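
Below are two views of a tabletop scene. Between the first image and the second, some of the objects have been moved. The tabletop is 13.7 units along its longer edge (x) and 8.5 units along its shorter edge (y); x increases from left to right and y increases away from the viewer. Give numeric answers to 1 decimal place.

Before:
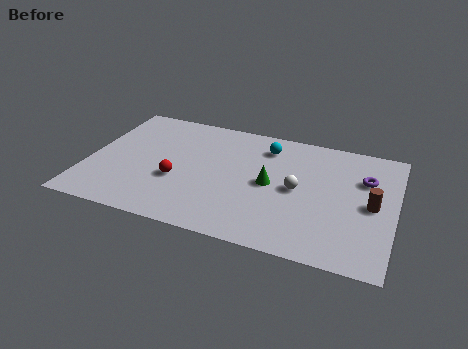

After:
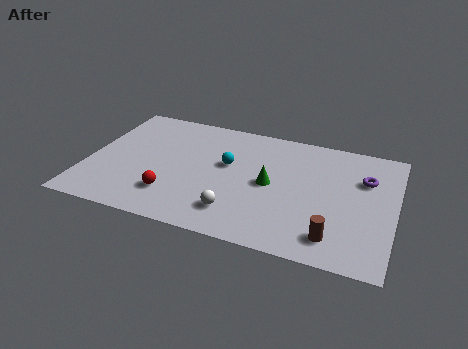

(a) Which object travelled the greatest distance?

the white sphere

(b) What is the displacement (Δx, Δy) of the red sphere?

(-0.1, -1.1)

The red sphere was at about (4.1, 3.2) and moved to about (4.0, 2.1).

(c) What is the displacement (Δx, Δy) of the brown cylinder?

(-1.5, -2.6)

The brown cylinder started near (12.7, 4.1) and ended near (11.2, 1.5).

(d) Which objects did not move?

the purple torus and the green cone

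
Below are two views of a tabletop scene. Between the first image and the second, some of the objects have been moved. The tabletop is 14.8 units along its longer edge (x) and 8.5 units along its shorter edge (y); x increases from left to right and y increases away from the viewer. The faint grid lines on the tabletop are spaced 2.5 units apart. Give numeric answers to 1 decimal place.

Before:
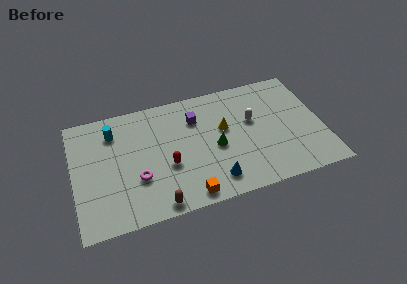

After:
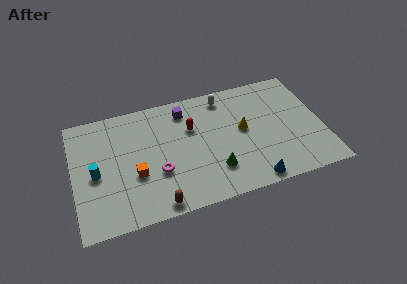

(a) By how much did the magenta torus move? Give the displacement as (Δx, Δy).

(1.2, 0.1)

The magenta torus started near (3.7, 2.9) and ended near (4.9, 3.0).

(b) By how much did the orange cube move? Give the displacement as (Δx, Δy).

(-2.9, 2.3)

The orange cube was at about (6.5, 0.9) and moved to about (3.6, 3.2).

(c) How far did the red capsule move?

2.8

The red capsule moved from about (5.5, 3.3) to (7.1, 5.6), a distance of √(1.6² + 2.3²) ≈ 2.8.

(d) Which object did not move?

the brown capsule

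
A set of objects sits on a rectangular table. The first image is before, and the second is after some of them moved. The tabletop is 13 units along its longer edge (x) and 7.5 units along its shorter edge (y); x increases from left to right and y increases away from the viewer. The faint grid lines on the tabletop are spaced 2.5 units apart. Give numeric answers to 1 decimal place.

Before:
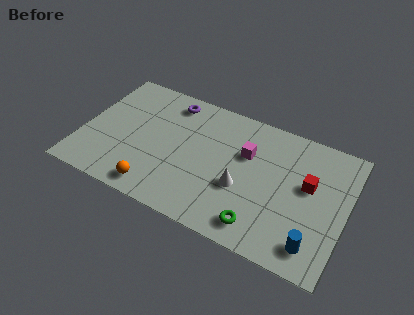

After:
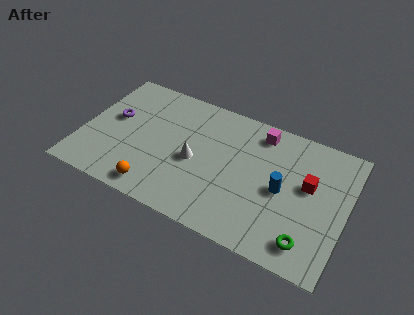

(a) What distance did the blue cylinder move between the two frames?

2.9

From (11.7, 1.3) to (9.9, 3.6), the blue cylinder covered √(1.8² + 2.3²) ≈ 2.9 units.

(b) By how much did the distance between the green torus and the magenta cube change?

+2.0

The distance was about 3.9 in the first image and 5.9 in the second, so they moved 2.0 units further apart.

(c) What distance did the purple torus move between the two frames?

3.3

The purple torus moved from about (4.0, 6.4) to (1.4, 4.3), a distance of √(2.6² + 2.1²) ≈ 3.3.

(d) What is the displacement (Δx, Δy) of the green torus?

(2.3, 0.1)

The green torus was at about (9.1, 1.2) and moved to about (11.4, 1.3).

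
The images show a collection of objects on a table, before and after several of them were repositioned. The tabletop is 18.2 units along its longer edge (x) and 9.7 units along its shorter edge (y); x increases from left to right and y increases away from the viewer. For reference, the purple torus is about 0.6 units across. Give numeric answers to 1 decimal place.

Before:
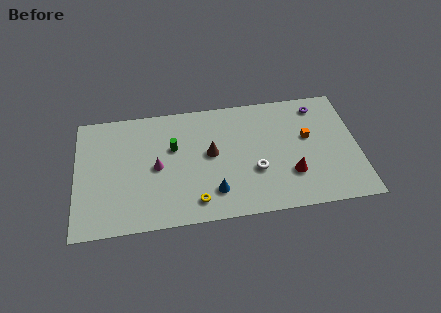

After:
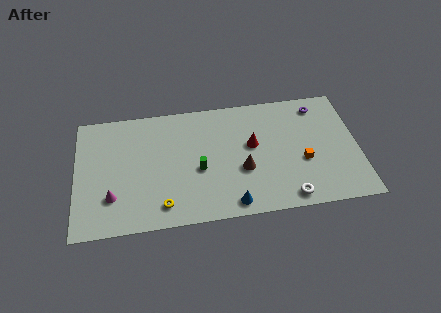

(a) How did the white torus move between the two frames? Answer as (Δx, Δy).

(2.0, -2.4)

The white torus started near (11.5, 3.5) and ended near (13.5, 1.1).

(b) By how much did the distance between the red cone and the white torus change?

+2.6

They were about 2.4 units apart before and 5.0 after — 2.6 units further apart.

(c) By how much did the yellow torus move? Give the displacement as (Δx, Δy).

(-2.1, 0.0)

From the two frames, the yellow torus sits at roughly (7.6, 1.6) before and (5.5, 1.6) after.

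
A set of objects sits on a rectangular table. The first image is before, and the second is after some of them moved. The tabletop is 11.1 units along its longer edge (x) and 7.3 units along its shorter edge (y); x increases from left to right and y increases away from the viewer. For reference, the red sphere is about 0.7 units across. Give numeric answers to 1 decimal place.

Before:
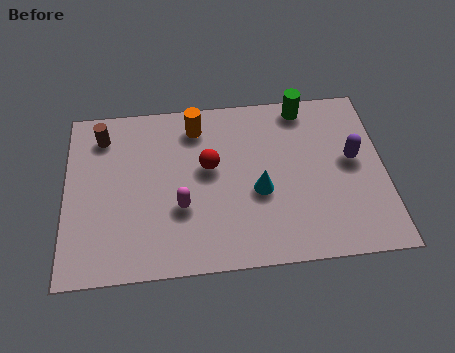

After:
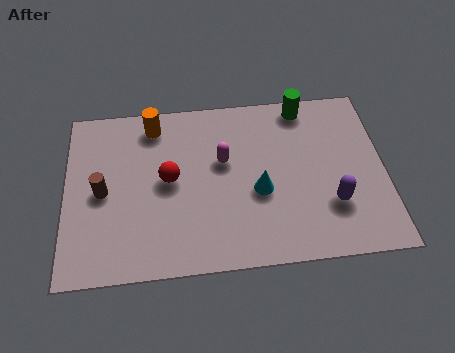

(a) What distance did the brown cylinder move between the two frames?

2.4

The brown cylinder moved from about (1.3, 5.9) to (1.3, 3.5), a distance of √(0.0² + 2.4²) ≈ 2.4.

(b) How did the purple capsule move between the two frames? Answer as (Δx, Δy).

(-0.8, -1.8)

The purple capsule was at about (10.0, 4.0) and moved to about (9.2, 2.2).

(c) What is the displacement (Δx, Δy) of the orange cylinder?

(-1.5, 0.2)

From the two frames, the orange cylinder sits at roughly (4.6, 6.0) before and (3.1, 6.2) after.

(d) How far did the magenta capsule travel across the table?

2.3

The magenta capsule moved from about (4.0, 2.6) to (5.5, 4.4), a distance of √(1.5² + 1.8²) ≈ 2.3.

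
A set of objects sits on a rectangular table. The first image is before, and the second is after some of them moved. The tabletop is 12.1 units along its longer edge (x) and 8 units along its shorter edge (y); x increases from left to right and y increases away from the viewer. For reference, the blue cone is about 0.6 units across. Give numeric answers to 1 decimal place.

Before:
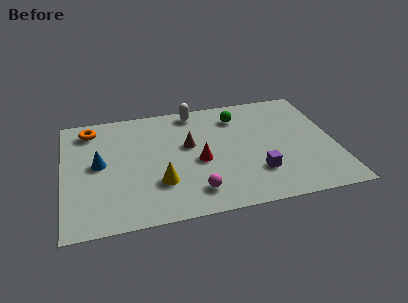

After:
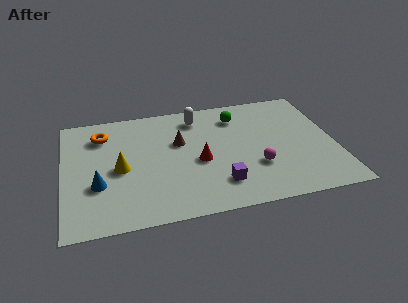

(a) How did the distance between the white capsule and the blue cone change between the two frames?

+0.7

They were about 5.3 units apart before and 6.0 after — 0.7 units further apart.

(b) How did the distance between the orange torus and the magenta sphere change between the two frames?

+0.8

Before: roughly 6.8 units apart; after: 7.6. That's 0.8 units further apart.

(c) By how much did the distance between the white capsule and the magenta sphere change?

-0.9

Before: roughly 5.6 units apart; after: 4.7. That's 0.9 units closer together.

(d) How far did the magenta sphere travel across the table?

3.0

The magenta sphere was near (5.7, 1.5) before and (8.5, 2.6) after, so it travelled √(2.8² + 1.1²) ≈ 3.0 units.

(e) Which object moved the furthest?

the magenta sphere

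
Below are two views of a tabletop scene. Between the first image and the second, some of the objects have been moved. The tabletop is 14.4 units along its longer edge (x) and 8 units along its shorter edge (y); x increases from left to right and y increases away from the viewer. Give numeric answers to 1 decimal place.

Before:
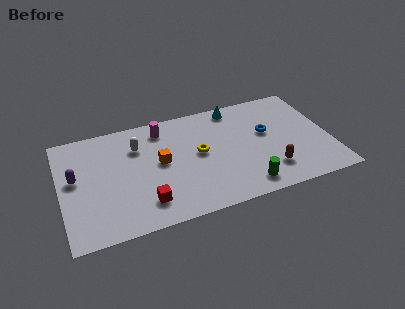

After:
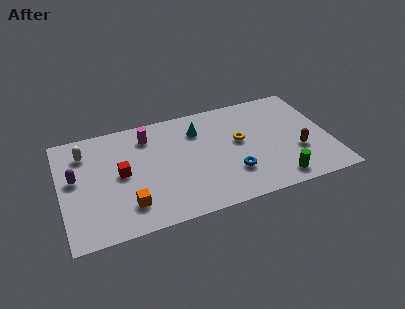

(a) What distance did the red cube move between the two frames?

2.6

The red cube moved from about (4.3, 1.7) to (3.2, 4.1), a distance of √(1.1² + 2.4²) ≈ 2.6.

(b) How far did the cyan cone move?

2.4

The cyan cone was near (9.6, 7.1) before and (7.5, 6.0) after, so it travelled √(2.1² + 1.1²) ≈ 2.4 units.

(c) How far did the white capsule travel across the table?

2.8

From (4.2, 5.8) to (1.4, 6.2), the white capsule covered √(2.8² + 0.4²) ≈ 2.8 units.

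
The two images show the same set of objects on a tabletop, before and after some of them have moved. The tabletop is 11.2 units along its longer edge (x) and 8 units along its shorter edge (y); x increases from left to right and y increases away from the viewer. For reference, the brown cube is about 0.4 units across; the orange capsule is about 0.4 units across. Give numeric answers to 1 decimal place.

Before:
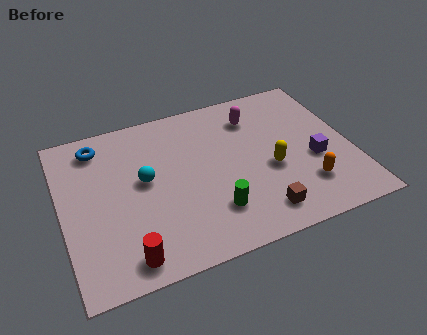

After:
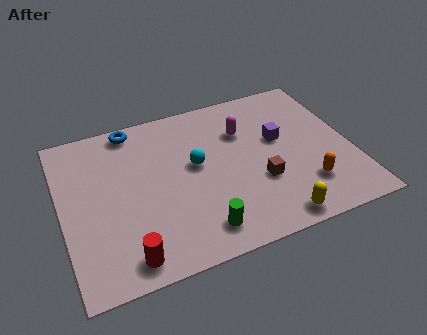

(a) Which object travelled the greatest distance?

the yellow capsule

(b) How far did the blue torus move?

1.5

The blue torus moved from about (1.6, 6.7) to (3.0, 7.2), a distance of √(1.4² + 0.5²) ≈ 1.5.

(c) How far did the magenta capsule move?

0.8

The magenta capsule moved from about (7.7, 6.2) to (7.2, 5.6), a distance of √(0.5² + 0.6²) ≈ 0.8.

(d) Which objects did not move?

the red cylinder and the orange capsule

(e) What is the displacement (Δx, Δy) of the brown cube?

(0.2, 1.5)

The brown cube was at about (7.3, 1.3) and moved to about (7.5, 2.8).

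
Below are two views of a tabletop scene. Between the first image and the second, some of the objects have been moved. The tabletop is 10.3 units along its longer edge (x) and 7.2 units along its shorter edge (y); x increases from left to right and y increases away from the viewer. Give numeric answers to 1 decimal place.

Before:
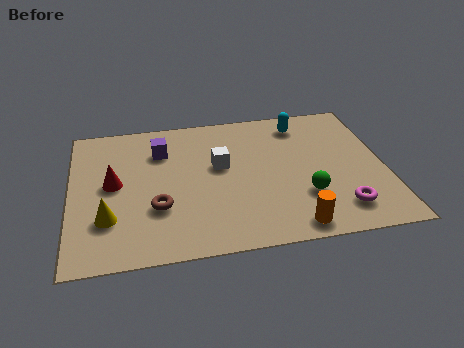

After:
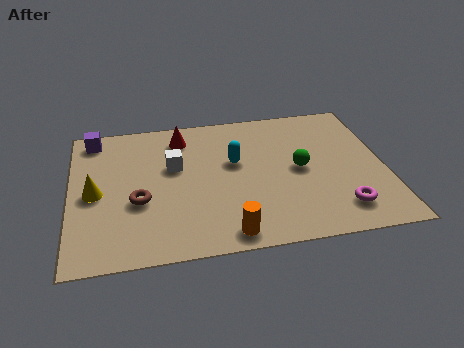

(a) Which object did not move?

the magenta torus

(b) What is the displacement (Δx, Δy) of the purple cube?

(-2.2, 1.0)

The purple cube was at about (3.0, 5.3) and moved to about (0.8, 6.3).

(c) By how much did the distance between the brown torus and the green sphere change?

+0.6

They were about 4.8 units apart before and 5.4 after — 0.6 units further apart.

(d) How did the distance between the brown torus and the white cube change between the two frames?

-0.8

They were about 2.8 units apart before and 2.0 after — 0.8 units closer together.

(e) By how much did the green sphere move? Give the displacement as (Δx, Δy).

(-0.1, 1.4)

From the two frames, the green sphere sits at roughly (7.6, 2.2) before and (7.5, 3.6) after.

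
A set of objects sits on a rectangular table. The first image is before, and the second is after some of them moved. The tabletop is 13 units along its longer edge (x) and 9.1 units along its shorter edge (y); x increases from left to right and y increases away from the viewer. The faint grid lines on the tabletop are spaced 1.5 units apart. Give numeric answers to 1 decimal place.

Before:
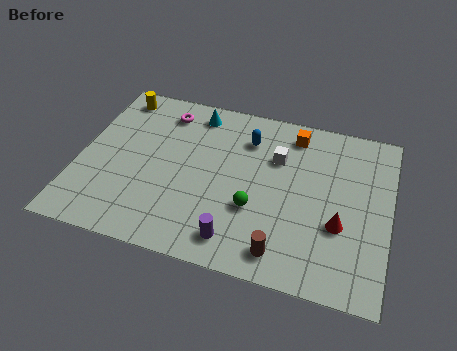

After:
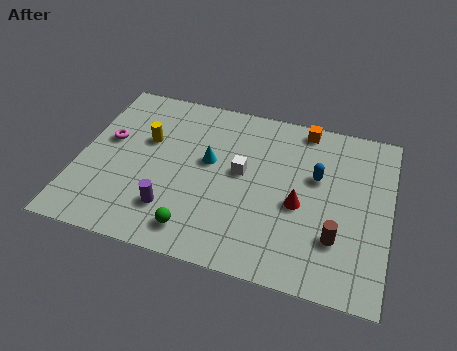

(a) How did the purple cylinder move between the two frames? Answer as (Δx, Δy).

(-2.8, 0.8)

From the two frames, the purple cylinder sits at roughly (6.9, 1.4) before and (4.1, 2.2) after.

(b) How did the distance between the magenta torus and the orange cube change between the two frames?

+3.1

The distance was about 5.5 in the first image and 8.6 in the second, so they moved 3.1 units further apart.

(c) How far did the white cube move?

1.8

The white cube was near (8.2, 6.2) before and (6.8, 5.0) after, so it travelled √(1.4² + 1.2²) ≈ 1.8 units.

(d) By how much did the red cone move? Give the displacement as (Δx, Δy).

(-1.7, 0.6)

From the two frames, the red cone sits at roughly (11.0, 3.3) before and (9.3, 3.9) after.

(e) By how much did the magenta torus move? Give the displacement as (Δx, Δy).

(-2.2, -2.2)

The magenta torus was at about (3.3, 7.5) and moved to about (1.1, 5.3).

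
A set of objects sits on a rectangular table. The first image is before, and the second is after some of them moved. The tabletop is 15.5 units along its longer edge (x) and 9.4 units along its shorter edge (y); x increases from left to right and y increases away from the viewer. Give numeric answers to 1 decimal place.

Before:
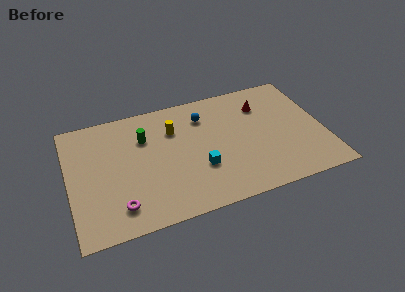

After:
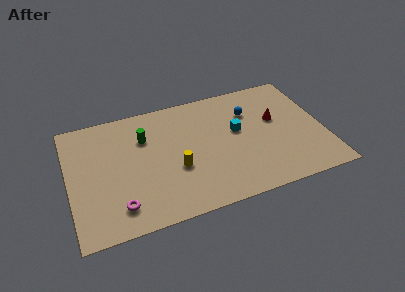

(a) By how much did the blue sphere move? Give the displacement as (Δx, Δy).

(2.8, -0.5)

The blue sphere started near (8.4, 7.2) and ended near (11.2, 6.7).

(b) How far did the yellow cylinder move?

3.1

The yellow cylinder moved from about (6.5, 6.7) to (6.4, 3.6), a distance of √(0.1² + 3.1²) ≈ 3.1.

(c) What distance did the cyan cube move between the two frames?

3.3

The cyan cube moved from about (7.8, 3.2) to (10.3, 5.4), a distance of √(2.5² + 2.2²) ≈ 3.3.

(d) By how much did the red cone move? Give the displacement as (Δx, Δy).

(0.7, -1.4)

The red cone started near (12.0, 7.0) and ended near (12.7, 5.6).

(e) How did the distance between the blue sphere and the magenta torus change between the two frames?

+1.9

They were about 7.8 units apart before and 9.7 after — 1.9 units further apart.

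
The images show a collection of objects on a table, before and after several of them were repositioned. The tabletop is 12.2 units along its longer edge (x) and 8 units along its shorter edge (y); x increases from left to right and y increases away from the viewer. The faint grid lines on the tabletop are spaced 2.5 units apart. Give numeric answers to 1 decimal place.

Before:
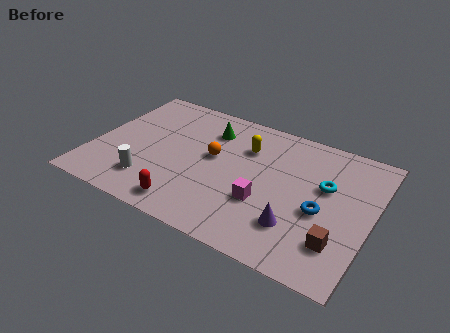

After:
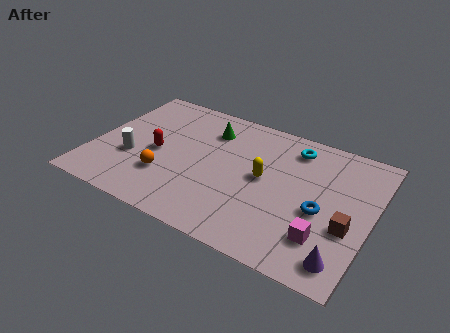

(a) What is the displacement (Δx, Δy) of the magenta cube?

(2.7, -0.8)

The magenta cube was at about (7.7, 2.8) and moved to about (10.4, 2.0).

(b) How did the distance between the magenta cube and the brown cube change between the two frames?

-2.1

Before: roughly 3.4 units apart; after: 1.3. That's 2.1 units closer together.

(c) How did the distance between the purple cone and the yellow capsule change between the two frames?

+0.3

Before: roughly 4.5 units apart; after: 4.8. That's 0.3 units further apart.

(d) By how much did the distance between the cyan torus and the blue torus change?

+2.1

The distance was about 1.5 in the first image and 3.6 in the second, so they moved 2.1 units further apart.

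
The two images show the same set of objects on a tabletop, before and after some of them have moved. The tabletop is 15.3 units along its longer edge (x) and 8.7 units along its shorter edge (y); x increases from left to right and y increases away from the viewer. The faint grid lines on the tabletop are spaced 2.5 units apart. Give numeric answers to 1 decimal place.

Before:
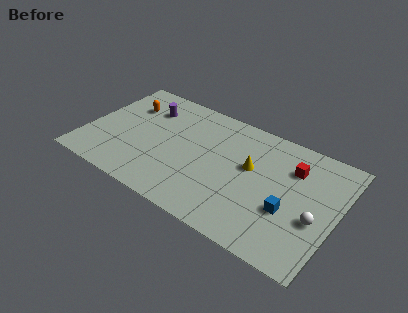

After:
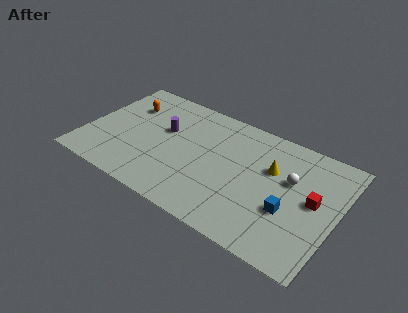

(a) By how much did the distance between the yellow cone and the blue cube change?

-0.4

The distance was about 3.2 in the first image and 2.8 in the second, so they moved 0.4 units closer together.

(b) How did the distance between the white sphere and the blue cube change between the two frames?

+0.6

The distance was about 1.6 in the first image and 2.2 in the second, so they moved 0.6 units further apart.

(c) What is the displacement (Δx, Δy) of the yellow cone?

(1.2, 0.5)

From the two frames, the yellow cone sits at roughly (10.0, 5.1) before and (11.2, 5.6) after.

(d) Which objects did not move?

the blue cube and the orange capsule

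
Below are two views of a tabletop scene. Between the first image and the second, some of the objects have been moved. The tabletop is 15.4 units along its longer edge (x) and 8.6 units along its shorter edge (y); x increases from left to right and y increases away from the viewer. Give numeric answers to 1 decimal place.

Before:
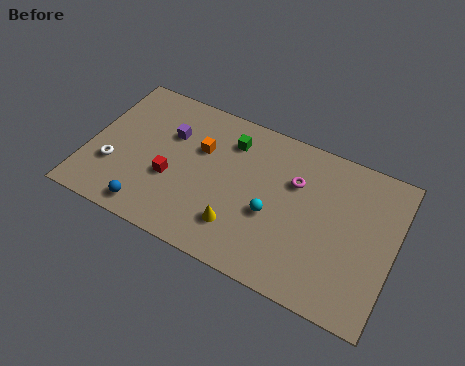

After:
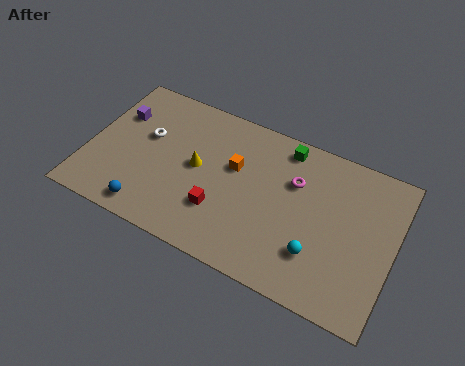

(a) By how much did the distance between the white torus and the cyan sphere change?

+1.4

The distance was about 8.0 in the first image and 9.4 in the second, so they moved 1.4 units further apart.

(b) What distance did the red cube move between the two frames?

2.7

From (4.3, 3.3) to (6.9, 2.6), the red cube covered √(2.6² + 0.7²) ≈ 2.7 units.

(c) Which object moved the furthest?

the yellow cone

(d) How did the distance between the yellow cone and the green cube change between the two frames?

+0.4

The distance was about 4.7 in the first image and 5.1 in the second, so they moved 0.4 units further apart.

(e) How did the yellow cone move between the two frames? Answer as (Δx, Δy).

(-2.4, 2.4)

From the two frames, the yellow cone sits at roughly (7.9, 2.1) before and (5.5, 4.5) after.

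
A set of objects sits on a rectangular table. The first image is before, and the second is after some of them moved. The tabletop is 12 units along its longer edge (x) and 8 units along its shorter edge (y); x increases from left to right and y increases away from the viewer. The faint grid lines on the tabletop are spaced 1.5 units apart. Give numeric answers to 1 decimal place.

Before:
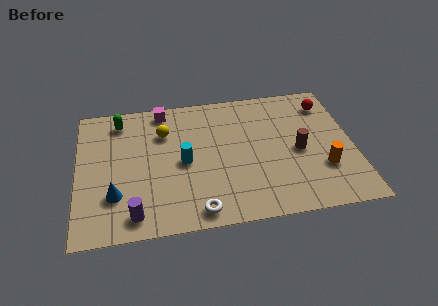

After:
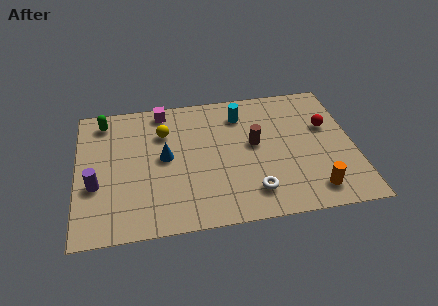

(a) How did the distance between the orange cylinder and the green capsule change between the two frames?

+0.8

They were about 9.7 units apart before and 10.5 after — 0.8 units further apart.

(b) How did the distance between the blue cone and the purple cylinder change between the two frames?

+1.8

They were about 1.4 units apart before and 3.2 after — 1.8 units further apart.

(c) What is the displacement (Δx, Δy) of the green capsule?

(-0.7, 0.1)

The green capsule was at about (1.9, 6.7) and moved to about (1.2, 6.8).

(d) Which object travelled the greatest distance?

the cyan cylinder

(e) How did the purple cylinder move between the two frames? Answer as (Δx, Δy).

(-1.6, 1.9)

The purple cylinder was at about (2.4, 1.1) and moved to about (0.8, 3.0).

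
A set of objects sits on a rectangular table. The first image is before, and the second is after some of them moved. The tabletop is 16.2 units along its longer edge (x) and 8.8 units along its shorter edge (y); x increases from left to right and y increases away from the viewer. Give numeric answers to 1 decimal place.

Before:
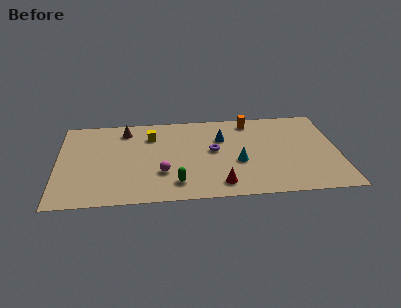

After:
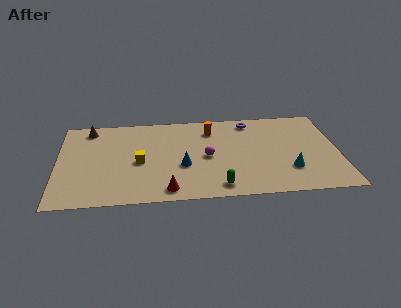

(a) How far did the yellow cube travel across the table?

2.7

The yellow cube moved from about (5.4, 6.6) to (4.7, 4.0), a distance of √(0.7² + 2.6²) ≈ 2.7.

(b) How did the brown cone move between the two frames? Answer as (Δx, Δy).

(-2.1, 0.3)

The brown cone was at about (3.9, 7.3) and moved to about (1.8, 7.6).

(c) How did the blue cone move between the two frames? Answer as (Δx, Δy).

(-2.3, -2.6)

From the two frames, the blue cone sits at roughly (9.5, 6.0) before and (7.2, 3.4) after.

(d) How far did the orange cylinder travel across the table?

2.4

From (11.2, 7.6) to (8.9, 6.9), the orange cylinder covered √(2.3² + 0.7²) ≈ 2.4 units.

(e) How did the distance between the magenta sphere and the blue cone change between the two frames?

-3.1

Before: roughly 4.7 units apart; after: 1.6. That's 3.1 units closer together.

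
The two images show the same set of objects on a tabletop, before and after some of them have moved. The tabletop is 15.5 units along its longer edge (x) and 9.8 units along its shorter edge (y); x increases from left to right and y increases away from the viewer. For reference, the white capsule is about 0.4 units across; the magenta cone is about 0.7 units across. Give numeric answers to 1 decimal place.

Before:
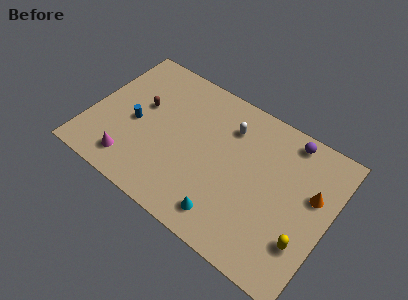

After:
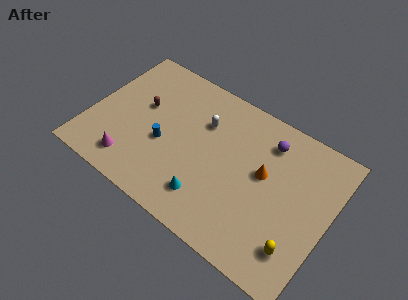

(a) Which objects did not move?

the magenta cone and the brown capsule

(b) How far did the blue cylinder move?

2.0

The blue cylinder moved from about (2.9, 4.4) to (4.9, 4.0), a distance of √(2.0² + 0.4²) ≈ 2.0.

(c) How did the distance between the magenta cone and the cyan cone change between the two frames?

-1.3

The distance was about 6.3 in the first image and 5.0 in the second, so they moved 1.3 units closer together.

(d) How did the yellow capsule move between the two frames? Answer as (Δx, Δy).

(-0.3, -0.6)

The yellow capsule started near (14.3, 2.8) and ended near (14.0, 2.2).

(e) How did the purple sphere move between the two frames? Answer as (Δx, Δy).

(-1.2, -0.9)

The purple sphere was at about (12.3, 8.7) and moved to about (11.1, 7.8).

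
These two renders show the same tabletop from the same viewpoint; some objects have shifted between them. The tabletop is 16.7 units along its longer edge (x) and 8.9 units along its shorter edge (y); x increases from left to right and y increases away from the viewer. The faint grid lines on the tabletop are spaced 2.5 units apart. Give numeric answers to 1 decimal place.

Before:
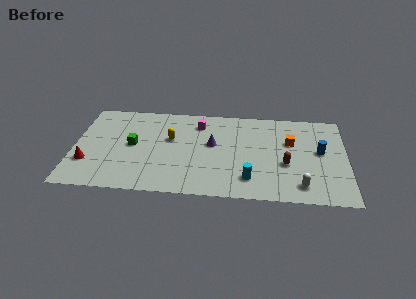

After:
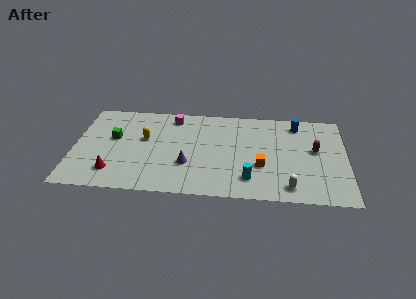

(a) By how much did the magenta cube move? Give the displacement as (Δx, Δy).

(-1.6, 0.5)

The magenta cube was at about (7.6, 7.1) and moved to about (6.0, 7.6).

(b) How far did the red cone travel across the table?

1.8

The red cone was near (0.9, 2.7) before and (2.5, 1.9) after, so it travelled √(1.6² + 0.8²) ≈ 1.8 units.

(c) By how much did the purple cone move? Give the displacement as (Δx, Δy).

(-1.5, -2.1)

The purple cone started near (8.5, 5.1) and ended near (7.0, 3.0).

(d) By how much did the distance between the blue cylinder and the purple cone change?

+1.5

The distance was about 6.6 in the first image and 8.1 in the second, so they moved 1.5 units further apart.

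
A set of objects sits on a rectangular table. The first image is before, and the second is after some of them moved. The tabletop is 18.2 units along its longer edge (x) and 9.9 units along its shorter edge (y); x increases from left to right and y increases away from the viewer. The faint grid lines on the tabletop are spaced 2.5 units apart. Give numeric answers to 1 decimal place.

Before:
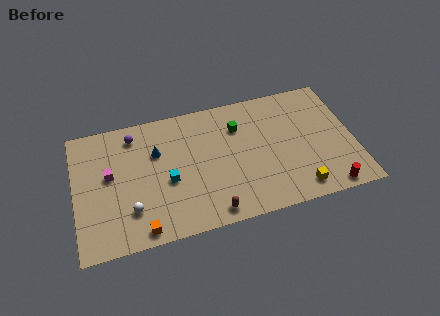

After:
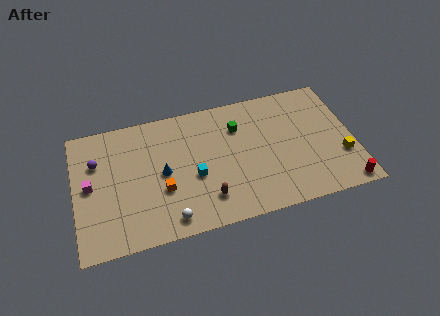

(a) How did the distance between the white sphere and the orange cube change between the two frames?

+0.6

Before: roughly 1.7 units apart; after: 2.3. That's 0.6 units further apart.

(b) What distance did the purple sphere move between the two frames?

2.9

From (4.0, 8.3) to (1.5, 6.8), the purple sphere covered √(2.5² + 1.5²) ≈ 2.9 units.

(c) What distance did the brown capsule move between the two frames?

1.1

The brown capsule moved from about (8.6, 1.1) to (8.4, 2.2), a distance of √(0.2² + 1.1²) ≈ 1.1.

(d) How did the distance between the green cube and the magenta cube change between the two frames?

+1.4

Before: roughly 8.6 units apart; after: 10.0. That's 1.4 units further apart.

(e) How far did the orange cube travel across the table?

3.0

The orange cube was near (4.1, 1.0) before and (5.6, 3.6) after, so it travelled √(1.5² + 2.6²) ≈ 3.0 units.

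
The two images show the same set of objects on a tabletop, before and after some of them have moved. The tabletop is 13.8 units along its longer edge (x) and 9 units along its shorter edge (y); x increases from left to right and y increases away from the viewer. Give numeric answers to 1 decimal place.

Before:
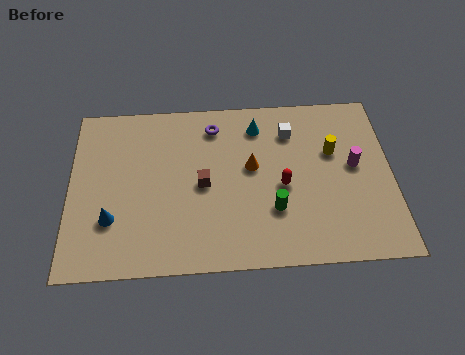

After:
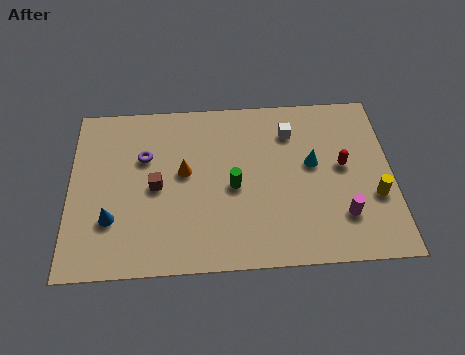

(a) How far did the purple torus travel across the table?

3.4

The purple torus was near (6.2, 7.4) before and (3.2, 5.9) after, so it travelled √(3.0² + 1.5²) ≈ 3.4 units.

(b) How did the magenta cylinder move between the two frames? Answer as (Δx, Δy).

(-0.6, -2.6)

From the two frames, the magenta cylinder sits at roughly (12.2, 4.9) before and (11.6, 2.3) after.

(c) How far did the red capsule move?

2.8

The red capsule moved from about (9.1, 4.0) to (11.7, 4.9), a distance of √(2.6² + 0.9²) ≈ 2.8.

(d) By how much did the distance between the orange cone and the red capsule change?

+5.1

Before: roughly 1.7 units apart; after: 6.8. That's 5.1 units further apart.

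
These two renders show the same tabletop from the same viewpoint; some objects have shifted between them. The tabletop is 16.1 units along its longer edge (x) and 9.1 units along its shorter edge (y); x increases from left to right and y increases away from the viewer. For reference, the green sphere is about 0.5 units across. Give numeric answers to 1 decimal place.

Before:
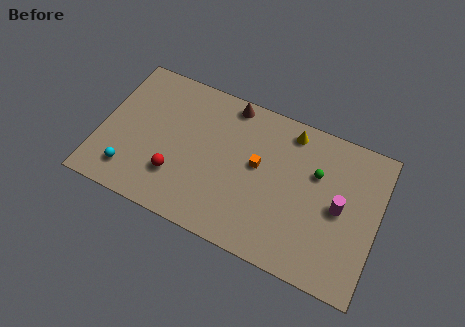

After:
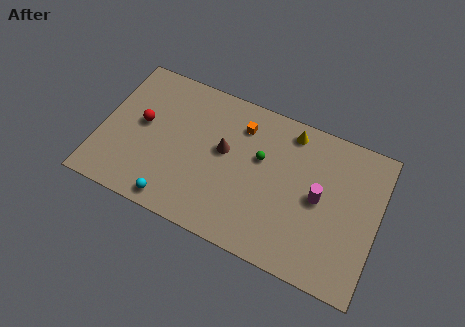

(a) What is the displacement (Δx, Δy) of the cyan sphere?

(2.7, -0.8)

The cyan sphere was at about (2.0, 1.8) and moved to about (4.7, 1.0).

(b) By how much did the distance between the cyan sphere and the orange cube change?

-0.9

The distance was about 7.8 in the first image and 6.9 in the second, so they moved 0.9 units closer together.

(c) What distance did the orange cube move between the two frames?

2.3

The orange cube moved from about (9.1, 5.1) to (7.9, 7.1), a distance of √(1.2² + 2.0²) ≈ 2.3.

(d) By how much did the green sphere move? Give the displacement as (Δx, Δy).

(-3.2, -0.4)

From the two frames, the green sphere sits at roughly (12.4, 6.0) before and (9.2, 5.6) after.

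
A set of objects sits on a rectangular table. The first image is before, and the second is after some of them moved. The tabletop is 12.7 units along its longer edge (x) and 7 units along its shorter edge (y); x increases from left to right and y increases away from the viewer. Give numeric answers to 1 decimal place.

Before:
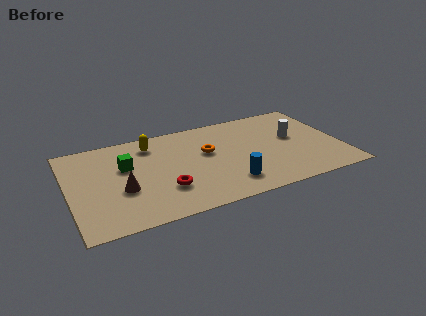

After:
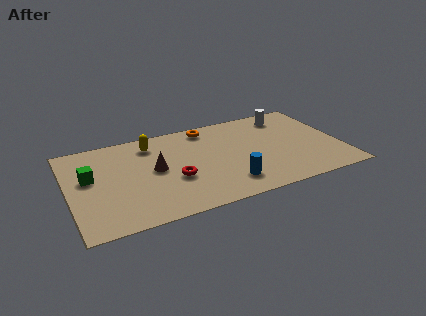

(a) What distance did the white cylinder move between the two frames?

1.8

From (10.6, 4.0) to (10.5, 5.8), the white cylinder covered √(0.1² + 1.8²) ≈ 1.8 units.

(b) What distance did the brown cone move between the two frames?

1.9

The brown cone was near (2.4, 2.7) before and (4.0, 3.7) after, so it travelled √(1.6² + 1.0²) ≈ 1.9 units.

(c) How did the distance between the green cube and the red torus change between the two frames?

+1.2

Before: roughly 2.8 units apart; after: 4.0. That's 1.2 units further apart.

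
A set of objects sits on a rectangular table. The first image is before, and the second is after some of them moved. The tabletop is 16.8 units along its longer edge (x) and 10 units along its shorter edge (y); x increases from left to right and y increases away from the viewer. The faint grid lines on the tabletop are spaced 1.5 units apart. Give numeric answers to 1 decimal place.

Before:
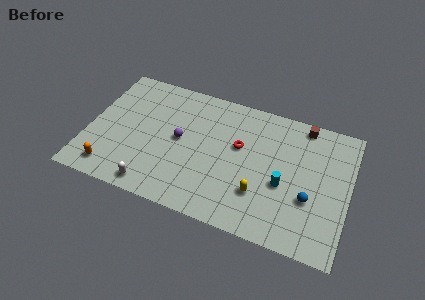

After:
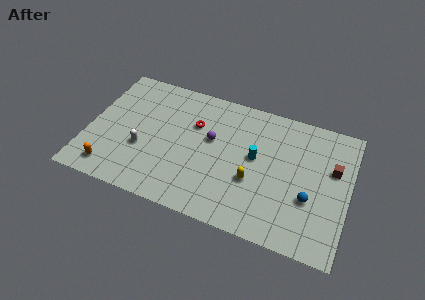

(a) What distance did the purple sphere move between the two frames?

2.1

The purple sphere moved from about (5.9, 5.2) to (7.9, 5.9), a distance of √(2.0² + 0.7²) ≈ 2.1.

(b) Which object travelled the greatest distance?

the brown cube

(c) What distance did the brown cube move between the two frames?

3.4

The brown cube was near (13.6, 9.0) before and (15.7, 6.3) after, so it travelled √(2.1² + 2.7²) ≈ 3.4 units.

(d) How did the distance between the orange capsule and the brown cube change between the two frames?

+0.7

The distance was about 14.0 in the first image and 14.7 in the second, so they moved 0.7 units further apart.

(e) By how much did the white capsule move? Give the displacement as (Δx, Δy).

(-1.0, 2.6)

The white capsule started near (4.6, 1.1) and ended near (3.6, 3.7).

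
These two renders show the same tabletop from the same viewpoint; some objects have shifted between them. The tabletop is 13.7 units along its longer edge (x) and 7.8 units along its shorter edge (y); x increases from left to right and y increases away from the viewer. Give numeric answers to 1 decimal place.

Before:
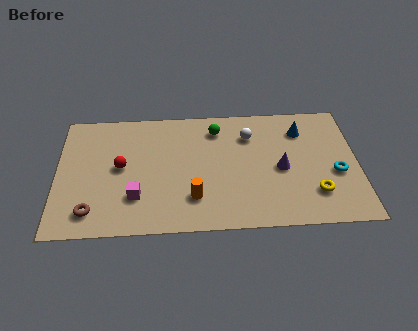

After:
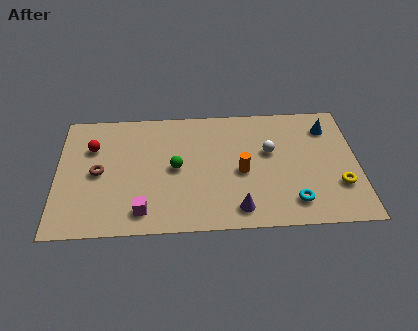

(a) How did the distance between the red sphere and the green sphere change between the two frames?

-0.8

The distance was about 4.9 in the first image and 4.1 in the second, so they moved 0.8 units closer together.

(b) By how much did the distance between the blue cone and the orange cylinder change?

-1.6

Before: roughly 6.4 units apart; after: 4.8. That's 1.6 units closer together.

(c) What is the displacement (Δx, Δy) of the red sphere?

(-1.3, 1.3)

The red sphere was at about (2.9, 4.1) and moved to about (1.6, 5.4).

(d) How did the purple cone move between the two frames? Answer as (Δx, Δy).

(-2.0, -2.4)

The purple cone started near (10.2, 3.6) and ended near (8.2, 1.2).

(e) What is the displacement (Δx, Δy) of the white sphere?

(0.9, -1.1)

The white sphere was at about (8.8, 5.8) and moved to about (9.7, 4.7).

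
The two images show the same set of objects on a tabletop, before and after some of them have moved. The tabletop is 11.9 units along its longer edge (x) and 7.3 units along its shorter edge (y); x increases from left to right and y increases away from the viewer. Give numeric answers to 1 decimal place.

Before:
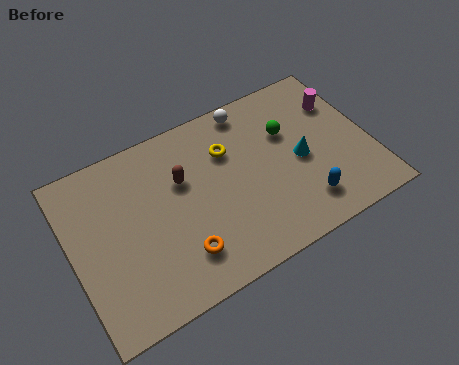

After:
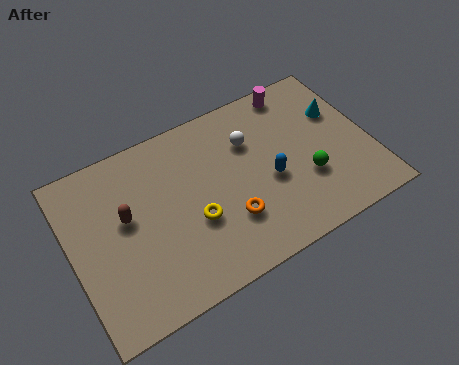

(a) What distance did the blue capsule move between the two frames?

1.9

The blue capsule moved from about (8.9, 1.5) to (7.8, 3.1), a distance of √(1.1² + 1.6²) ≈ 1.9.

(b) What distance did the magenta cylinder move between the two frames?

2.1

The magenta cylinder was near (11.0, 5.2) before and (9.4, 6.5) after, so it travelled √(1.6² + 1.3²) ≈ 2.1 units.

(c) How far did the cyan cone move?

2.3

The cyan cone was near (9.1, 3.4) before and (10.9, 4.8) after, so it travelled √(1.8² + 1.4²) ≈ 2.3 units.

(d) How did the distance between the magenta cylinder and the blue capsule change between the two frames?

-0.5

They were about 4.3 units apart before and 3.8 after — 0.5 units closer together.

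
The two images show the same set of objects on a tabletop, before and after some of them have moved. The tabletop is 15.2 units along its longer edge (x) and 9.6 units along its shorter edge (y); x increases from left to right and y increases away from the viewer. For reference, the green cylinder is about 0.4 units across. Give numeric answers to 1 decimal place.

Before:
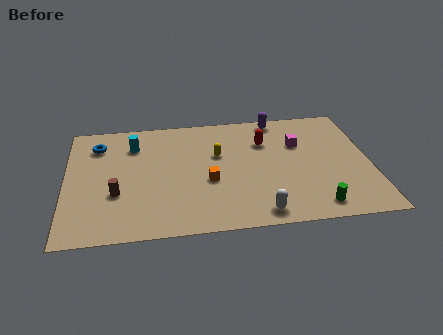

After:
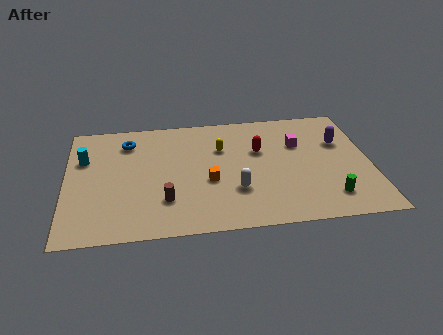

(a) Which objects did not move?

the magenta cube and the orange cube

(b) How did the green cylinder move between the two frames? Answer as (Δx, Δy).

(0.7, 0.6)

The green cylinder started near (12.3, 1.3) and ended near (13.0, 1.9).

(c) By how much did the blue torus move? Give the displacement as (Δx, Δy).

(1.5, 0.1)

The blue torus was at about (1.6, 7.5) and moved to about (3.1, 7.6).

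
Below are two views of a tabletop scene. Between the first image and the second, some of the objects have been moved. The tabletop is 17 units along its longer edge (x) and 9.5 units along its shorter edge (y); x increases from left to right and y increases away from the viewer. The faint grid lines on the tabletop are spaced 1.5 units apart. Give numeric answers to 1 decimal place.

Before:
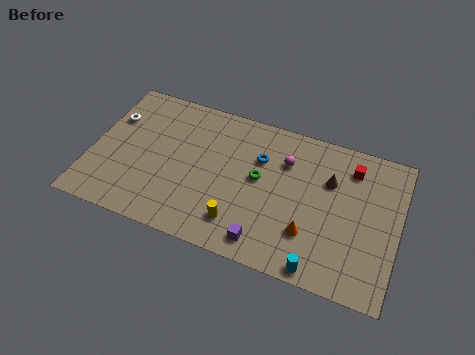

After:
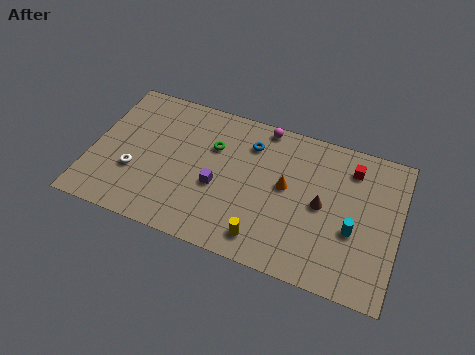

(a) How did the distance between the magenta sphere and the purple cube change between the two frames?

-0.3

They were about 5.5 units apart before and 5.2 after — 0.3 units closer together.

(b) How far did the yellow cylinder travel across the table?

1.5

From (8.5, 2.0) to (9.9, 1.5), the yellow cylinder covered √(1.4² + 0.5²) ≈ 1.5 units.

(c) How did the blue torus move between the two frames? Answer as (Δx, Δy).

(-0.6, 0.8)

From the two frames, the blue torus sits at roughly (9.2, 6.5) before and (8.6, 7.3) after.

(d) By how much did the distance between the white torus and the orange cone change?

-3.5

The distance was about 12.0 in the first image and 8.5 in the second, so they moved 3.5 units closer together.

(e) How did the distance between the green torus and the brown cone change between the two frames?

+2.4

They were about 4.0 units apart before and 6.4 after — 2.4 units further apart.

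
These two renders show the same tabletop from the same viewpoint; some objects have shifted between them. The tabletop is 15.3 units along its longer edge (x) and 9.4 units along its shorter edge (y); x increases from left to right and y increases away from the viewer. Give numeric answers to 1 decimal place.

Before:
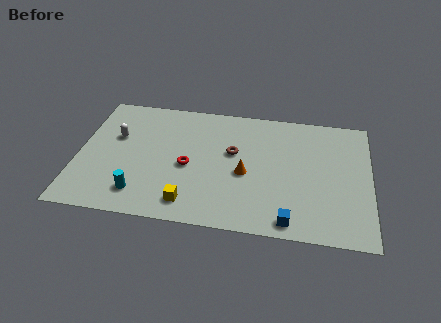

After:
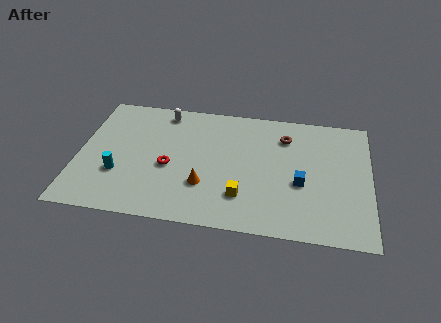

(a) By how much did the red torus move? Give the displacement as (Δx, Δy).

(-1.0, -0.2)

The red torus started near (5.8, 4.2) and ended near (4.8, 4.0).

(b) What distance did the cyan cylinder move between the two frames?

1.8

The cyan cylinder was near (3.4, 1.8) before and (2.2, 3.1) after, so it travelled √(1.2² + 1.3²) ≈ 1.8 units.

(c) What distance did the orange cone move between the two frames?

2.4

From (8.8, 4.1) to (6.7, 2.9), the orange cone covered √(2.1² + 1.2²) ≈ 2.4 units.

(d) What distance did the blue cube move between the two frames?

2.8

The blue cube moved from about (11.2, 1.0) to (11.7, 3.8), a distance of √(0.5² + 2.8²) ≈ 2.8.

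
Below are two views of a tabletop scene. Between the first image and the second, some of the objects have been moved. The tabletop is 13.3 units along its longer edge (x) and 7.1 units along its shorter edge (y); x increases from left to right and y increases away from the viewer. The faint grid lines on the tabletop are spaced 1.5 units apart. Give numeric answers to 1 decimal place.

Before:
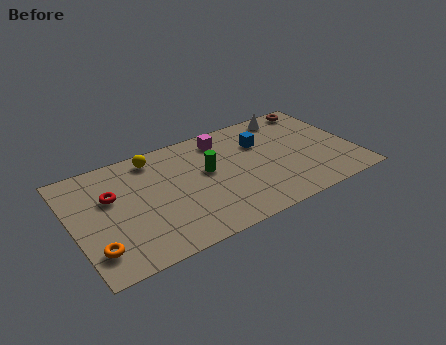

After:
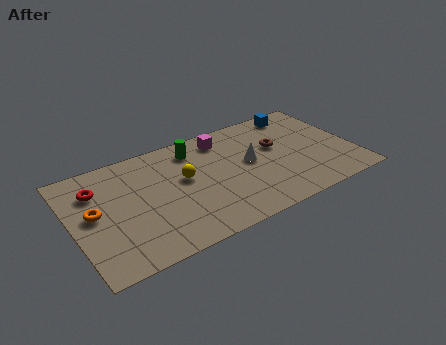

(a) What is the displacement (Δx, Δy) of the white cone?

(-2.3, -2.4)

The white cone started near (10.7, 6.2) and ended near (8.4, 3.8).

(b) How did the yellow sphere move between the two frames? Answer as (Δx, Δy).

(1.2, -2.0)

The yellow sphere was at about (4.1, 6.1) and moved to about (5.3, 4.1).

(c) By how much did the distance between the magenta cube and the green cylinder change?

-0.7

The distance was about 2.1 in the first image and 1.4 in the second, so they moved 0.7 units closer together.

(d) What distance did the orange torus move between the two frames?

2.2

The orange torus was near (0.8, 1.6) before and (1.0, 3.8) after, so it travelled √(0.2² + 2.2²) ≈ 2.2 units.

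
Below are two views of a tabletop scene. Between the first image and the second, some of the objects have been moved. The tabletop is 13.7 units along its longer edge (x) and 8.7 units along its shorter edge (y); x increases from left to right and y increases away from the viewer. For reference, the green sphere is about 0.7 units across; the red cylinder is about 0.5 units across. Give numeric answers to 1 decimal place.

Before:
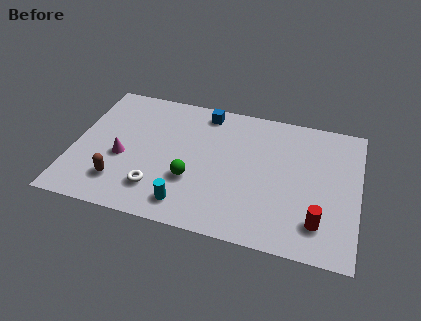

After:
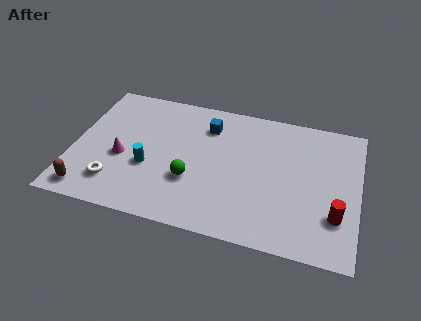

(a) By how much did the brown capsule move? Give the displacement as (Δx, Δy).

(-1.4, -0.9)

The brown capsule started near (2.4, 2.0) and ended near (1.0, 1.1).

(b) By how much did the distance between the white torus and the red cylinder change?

+2.8

Before: roughly 7.7 units apart; after: 10.5. That's 2.8 units further apart.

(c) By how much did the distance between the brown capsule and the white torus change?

-0.4

The distance was about 1.8 in the first image and 1.4 in the second, so they moved 0.4 units closer together.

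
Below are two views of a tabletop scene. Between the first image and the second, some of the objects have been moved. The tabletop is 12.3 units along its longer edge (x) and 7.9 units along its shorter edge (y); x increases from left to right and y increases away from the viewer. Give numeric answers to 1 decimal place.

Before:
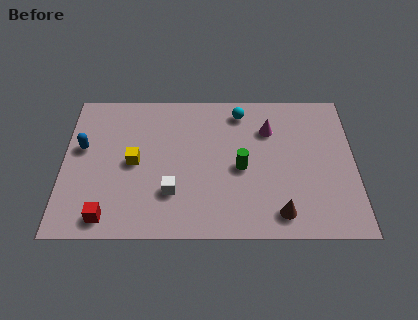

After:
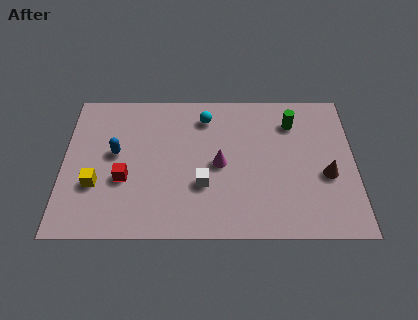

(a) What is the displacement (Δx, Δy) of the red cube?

(0.7, 2.0)

The red cube started near (1.9, 1.0) and ended near (2.6, 3.0).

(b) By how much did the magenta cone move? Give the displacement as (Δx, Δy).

(-2.1, -1.9)

The magenta cone started near (8.7, 5.7) and ended near (6.6, 3.8).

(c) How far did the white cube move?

1.4

From (4.6, 2.3) to (5.9, 2.7), the white cube covered √(1.3² + 0.4²) ≈ 1.4 units.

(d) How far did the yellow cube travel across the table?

2.0

The yellow cube moved from about (3.0, 3.9) to (1.4, 2.7), a distance of √(1.6² + 1.2²) ≈ 2.0.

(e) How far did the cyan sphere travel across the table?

1.5

From (7.5, 6.7) to (6.0, 6.4), the cyan sphere covered √(1.5² + 0.3²) ≈ 1.5 units.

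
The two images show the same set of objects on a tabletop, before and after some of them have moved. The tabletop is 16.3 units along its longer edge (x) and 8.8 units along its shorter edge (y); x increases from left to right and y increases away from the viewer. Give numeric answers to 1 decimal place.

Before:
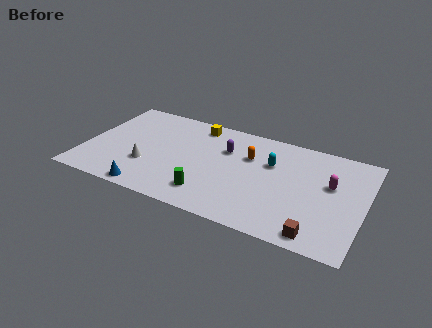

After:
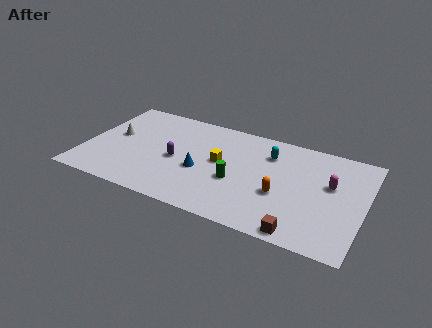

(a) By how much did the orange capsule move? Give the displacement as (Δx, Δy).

(2.1, -2.5)

The orange capsule was at about (9.5, 5.9) and moved to about (11.6, 3.4).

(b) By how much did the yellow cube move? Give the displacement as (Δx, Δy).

(1.7, -2.8)

The yellow cube started near (6.2, 7.6) and ended near (7.9, 4.8).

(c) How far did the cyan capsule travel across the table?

0.8

The cyan capsule was near (10.8, 5.8) before and (10.6, 6.6) after, so it travelled √(0.2² + 0.8²) ≈ 0.8 units.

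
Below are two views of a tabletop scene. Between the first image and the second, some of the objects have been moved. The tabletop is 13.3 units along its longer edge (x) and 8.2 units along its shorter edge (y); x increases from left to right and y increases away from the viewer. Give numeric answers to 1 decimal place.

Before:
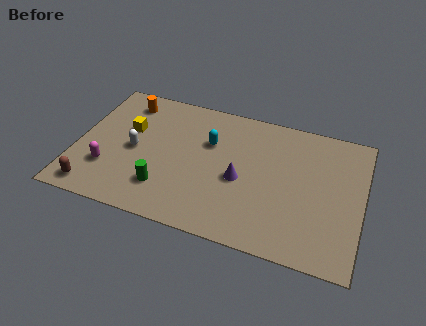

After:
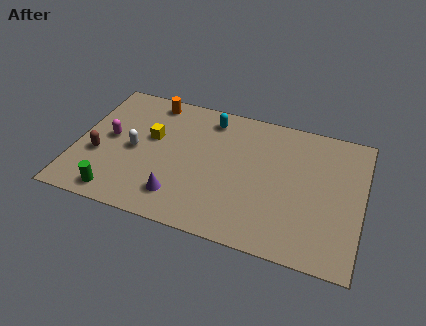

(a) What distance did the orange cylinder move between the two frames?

1.3

From (2.0, 6.8) to (3.2, 7.2), the orange cylinder covered √(1.2² + 0.4²) ≈ 1.3 units.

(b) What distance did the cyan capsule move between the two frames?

1.5

The cyan capsule was near (6.1, 5.4) before and (6.0, 6.9) after, so it travelled √(0.1² + 1.5²) ≈ 1.5 units.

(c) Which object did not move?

the white capsule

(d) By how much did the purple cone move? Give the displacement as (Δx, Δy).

(-2.7, -1.9)

The purple cone was at about (7.7, 3.6) and moved to about (5.0, 1.7).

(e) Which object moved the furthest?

the purple cone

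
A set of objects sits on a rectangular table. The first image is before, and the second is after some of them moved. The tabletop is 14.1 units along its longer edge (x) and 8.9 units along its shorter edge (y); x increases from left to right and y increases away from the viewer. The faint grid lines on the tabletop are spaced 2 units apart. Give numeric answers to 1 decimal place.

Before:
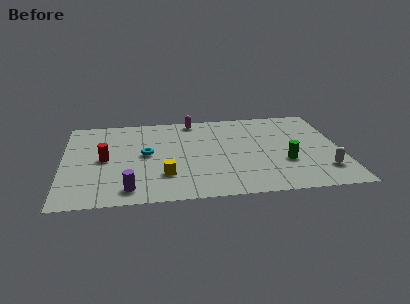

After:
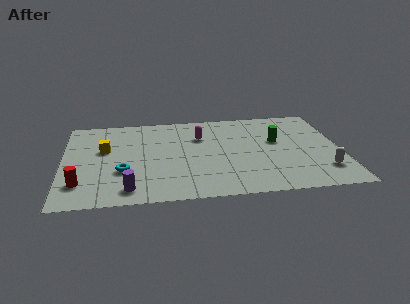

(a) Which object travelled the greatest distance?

the yellow cube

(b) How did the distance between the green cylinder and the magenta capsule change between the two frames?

-2.7

They were about 6.7 units apart before and 4.0 after — 2.7 units closer together.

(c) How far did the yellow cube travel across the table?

4.2

From (5.1, 2.5) to (2.1, 5.4), the yellow cube covered √(3.0² + 2.9²) ≈ 4.2 units.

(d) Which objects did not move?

the white capsule and the purple cylinder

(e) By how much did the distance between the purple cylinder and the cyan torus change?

-1.7

They were about 3.5 units apart before and 1.8 after — 1.7 units closer together.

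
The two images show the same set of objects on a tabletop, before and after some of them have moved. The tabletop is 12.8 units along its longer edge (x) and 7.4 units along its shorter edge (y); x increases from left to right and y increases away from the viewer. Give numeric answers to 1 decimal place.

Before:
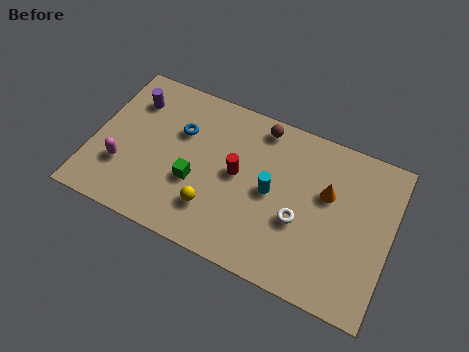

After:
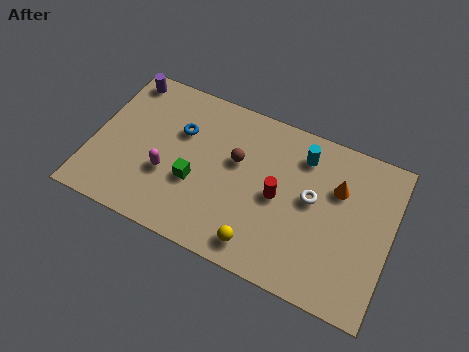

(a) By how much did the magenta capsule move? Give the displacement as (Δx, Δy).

(1.9, 0.4)

The magenta capsule started near (1.4, 2.3) and ended near (3.3, 2.7).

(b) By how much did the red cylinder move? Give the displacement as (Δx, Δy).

(1.8, -0.3)

The red cylinder was at about (6.2, 3.9) and moved to about (8.0, 3.6).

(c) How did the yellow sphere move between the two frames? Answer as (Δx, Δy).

(2.1, -0.8)

The yellow sphere was at about (5.4, 1.9) and moved to about (7.5, 1.1).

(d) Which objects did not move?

the green cube and the blue torus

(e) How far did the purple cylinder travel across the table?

1.0

The purple cylinder moved from about (1.4, 5.6) to (0.9, 6.5), a distance of √(0.5² + 0.9²) ≈ 1.0.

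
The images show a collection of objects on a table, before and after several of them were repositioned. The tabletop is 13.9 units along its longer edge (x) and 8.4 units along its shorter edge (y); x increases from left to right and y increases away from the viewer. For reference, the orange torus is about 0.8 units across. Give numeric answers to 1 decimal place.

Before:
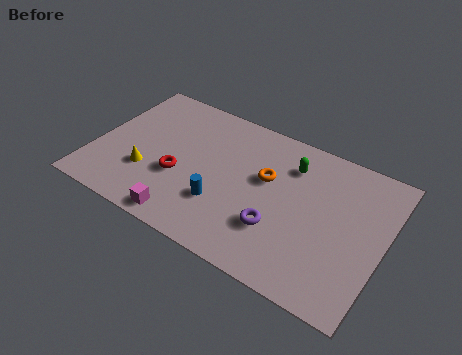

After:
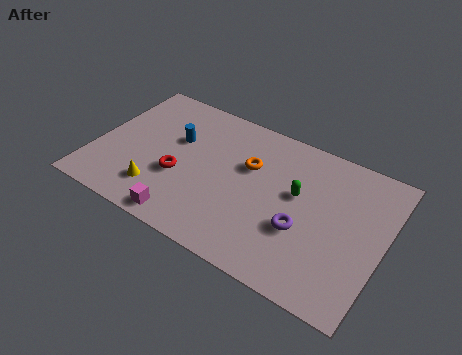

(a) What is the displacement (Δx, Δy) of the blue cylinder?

(-2.7, 2.7)

The blue cylinder started near (6.4, 2.6) and ended near (3.7, 5.3).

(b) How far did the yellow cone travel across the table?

1.1

The yellow cone was near (2.7, 2.7) before and (3.4, 1.9) after, so it travelled √(0.7² + 0.8²) ≈ 1.1 units.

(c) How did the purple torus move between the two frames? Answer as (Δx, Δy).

(1.1, 0.5)

From the two frames, the purple torus sits at roughly (9.1, 2.6) before and (10.2, 3.1) after.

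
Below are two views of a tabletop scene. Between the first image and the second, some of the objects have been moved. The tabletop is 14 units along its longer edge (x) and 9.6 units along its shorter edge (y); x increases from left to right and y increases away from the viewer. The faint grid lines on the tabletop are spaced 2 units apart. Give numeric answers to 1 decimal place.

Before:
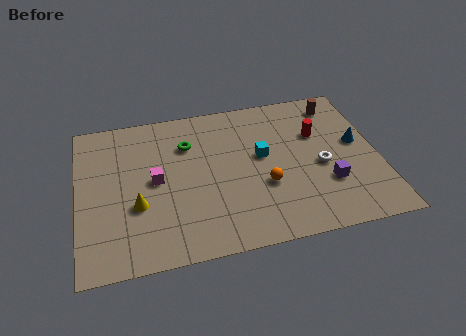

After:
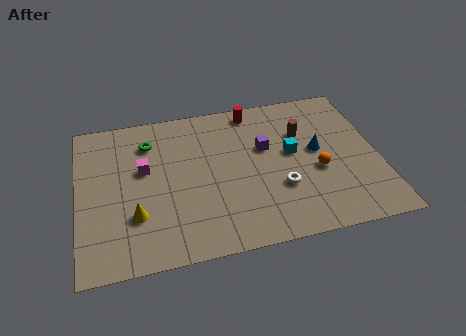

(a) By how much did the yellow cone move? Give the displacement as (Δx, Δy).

(-0.1, -0.6)

From the two frames, the yellow cone sits at roughly (2.7, 3.5) before and (2.6, 2.9) after.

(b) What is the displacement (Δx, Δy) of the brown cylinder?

(-1.8, -1.6)

From the two frames, the brown cylinder sits at roughly (12.4, 8.1) before and (10.6, 6.5) after.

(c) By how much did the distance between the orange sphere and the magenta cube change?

+3.0

They were about 5.2 units apart before and 8.2 after — 3.0 units further apart.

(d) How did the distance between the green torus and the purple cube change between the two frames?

-1.8

The distance was about 7.4 in the first image and 5.6 in the second, so they moved 1.8 units closer together.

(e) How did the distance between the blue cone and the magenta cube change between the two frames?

-1.4

Before: roughly 9.5 units apart; after: 8.1. That's 1.4 units closer together.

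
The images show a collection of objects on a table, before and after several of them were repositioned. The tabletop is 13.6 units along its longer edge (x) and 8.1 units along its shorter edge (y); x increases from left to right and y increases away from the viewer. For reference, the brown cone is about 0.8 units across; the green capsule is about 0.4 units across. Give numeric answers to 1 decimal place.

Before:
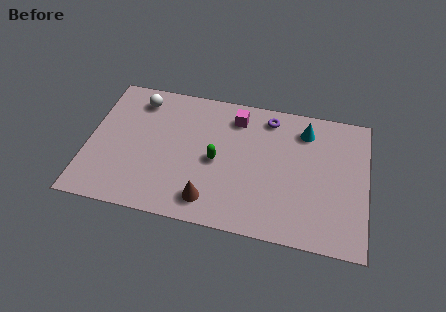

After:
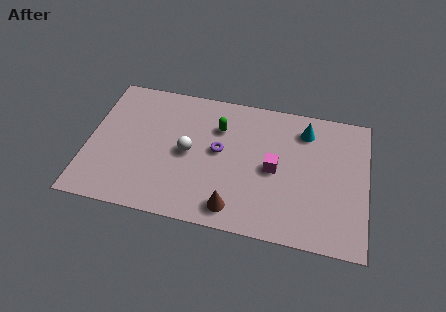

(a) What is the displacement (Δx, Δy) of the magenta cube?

(2.0, -2.7)

The magenta cube was at about (7.1, 6.6) and moved to about (9.1, 3.9).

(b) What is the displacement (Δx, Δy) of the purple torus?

(-2.3, -2.5)

The purple torus started near (8.7, 6.9) and ended near (6.4, 4.4).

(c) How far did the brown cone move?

1.2

From (6.1, 1.4) to (7.3, 1.2), the brown cone covered √(1.2² + 0.2²) ≈ 1.2 units.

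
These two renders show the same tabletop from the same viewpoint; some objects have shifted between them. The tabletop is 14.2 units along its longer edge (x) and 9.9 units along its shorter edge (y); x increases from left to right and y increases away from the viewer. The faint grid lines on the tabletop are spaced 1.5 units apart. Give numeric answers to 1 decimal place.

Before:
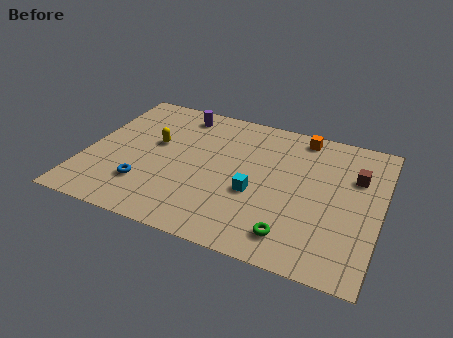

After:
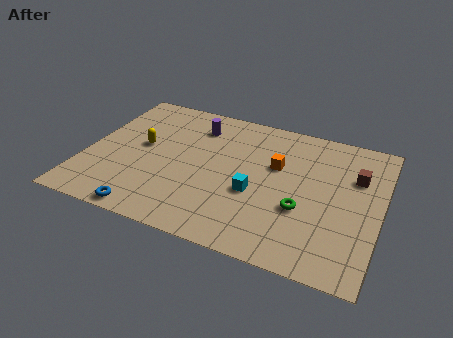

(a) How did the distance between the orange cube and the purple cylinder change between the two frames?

-1.6

The distance was about 6.0 in the first image and 4.4 in the second, so they moved 1.6 units closer together.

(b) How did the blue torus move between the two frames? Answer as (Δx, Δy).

(0.4, -1.8)

The blue torus started near (3.1, 2.6) and ended near (3.5, 0.8).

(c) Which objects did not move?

the brown cube and the cyan cube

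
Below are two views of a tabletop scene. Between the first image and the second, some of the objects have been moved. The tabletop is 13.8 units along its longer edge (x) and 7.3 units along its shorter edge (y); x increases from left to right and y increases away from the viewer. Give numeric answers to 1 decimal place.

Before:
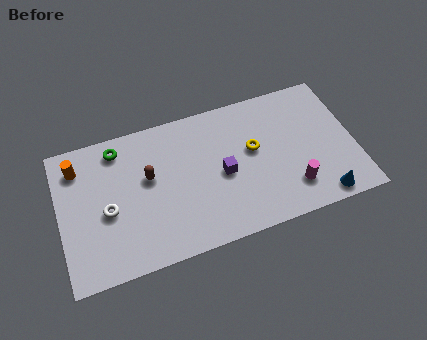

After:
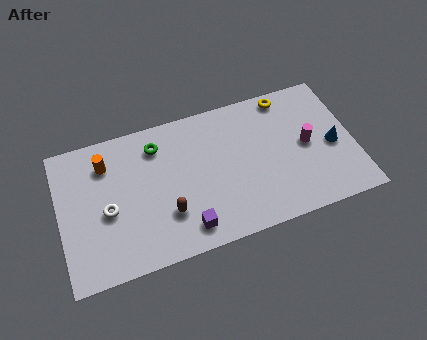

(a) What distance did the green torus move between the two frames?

1.8

The green torus was near (2.9, 6.2) before and (4.7, 5.8) after, so it travelled √(1.8² + 0.4²) ≈ 1.8 units.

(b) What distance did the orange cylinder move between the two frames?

1.3

The orange cylinder moved from about (1.0, 5.8) to (2.3, 5.6), a distance of √(1.3² + 0.2²) ≈ 1.3.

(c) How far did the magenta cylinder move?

2.2

The magenta cylinder was near (10.7, 1.7) before and (11.6, 3.7) after, so it travelled √(0.9² + 2.0²) ≈ 2.2 units.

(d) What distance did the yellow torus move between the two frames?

2.9

From (9.1, 4.2) to (10.9, 6.5), the yellow torus covered √(1.8² + 2.3²) ≈ 2.9 units.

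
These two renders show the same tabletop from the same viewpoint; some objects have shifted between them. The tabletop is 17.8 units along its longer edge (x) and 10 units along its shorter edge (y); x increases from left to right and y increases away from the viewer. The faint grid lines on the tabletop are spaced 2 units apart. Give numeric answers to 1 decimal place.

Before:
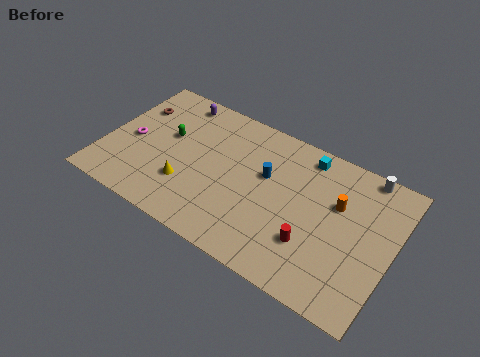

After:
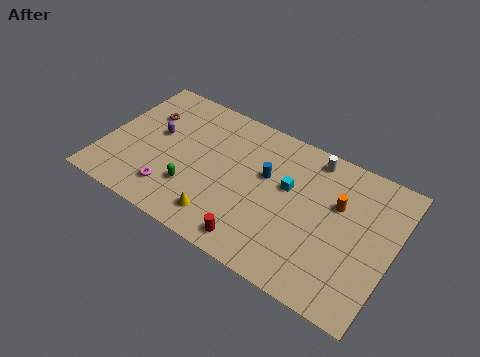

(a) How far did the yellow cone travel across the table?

2.7

From (5.4, 3.0) to (7.8, 1.8), the yellow cone covered √(2.4² + 1.2²) ≈ 2.7 units.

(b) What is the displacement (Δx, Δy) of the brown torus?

(0.8, -0.2)

From the two frames, the brown torus sits at roughly (1.3, 7.1) before and (2.1, 6.9) after.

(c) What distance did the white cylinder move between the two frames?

3.2

The white cylinder was near (15.6, 9.2) before and (12.4, 8.8) after, so it travelled √(3.2² + 0.4²) ≈ 3.2 units.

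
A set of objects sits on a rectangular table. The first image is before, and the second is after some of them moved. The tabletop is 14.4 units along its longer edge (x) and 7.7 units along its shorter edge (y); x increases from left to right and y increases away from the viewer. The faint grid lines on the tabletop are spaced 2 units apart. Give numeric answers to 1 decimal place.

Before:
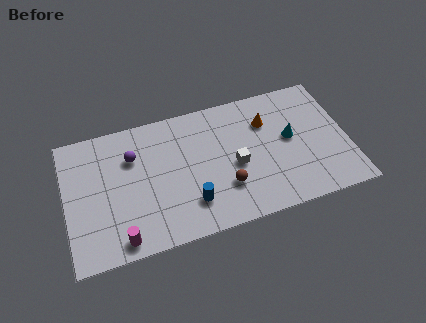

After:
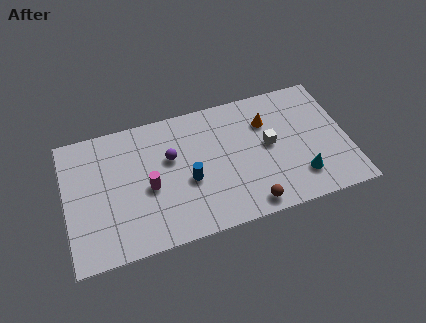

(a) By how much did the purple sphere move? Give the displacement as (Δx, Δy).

(1.9, -0.6)

The purple sphere started near (3.5, 5.4) and ended near (5.4, 4.8).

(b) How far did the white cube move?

1.9

The white cube moved from about (8.6, 3.4) to (10.4, 4.1), a distance of √(1.8² + 0.7²) ≈ 1.9.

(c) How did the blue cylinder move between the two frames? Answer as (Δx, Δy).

(0.0, 1.3)

The blue cylinder was at about (6.2, 1.9) and moved to about (6.2, 3.2).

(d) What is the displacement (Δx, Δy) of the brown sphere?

(1.1, -1.4)

The brown sphere started near (8.0, 2.3) and ended near (9.1, 0.9).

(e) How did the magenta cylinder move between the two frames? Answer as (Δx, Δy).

(1.6, 2.5)

From the two frames, the magenta cylinder sits at roughly (2.6, 0.9) before and (4.2, 3.4) after.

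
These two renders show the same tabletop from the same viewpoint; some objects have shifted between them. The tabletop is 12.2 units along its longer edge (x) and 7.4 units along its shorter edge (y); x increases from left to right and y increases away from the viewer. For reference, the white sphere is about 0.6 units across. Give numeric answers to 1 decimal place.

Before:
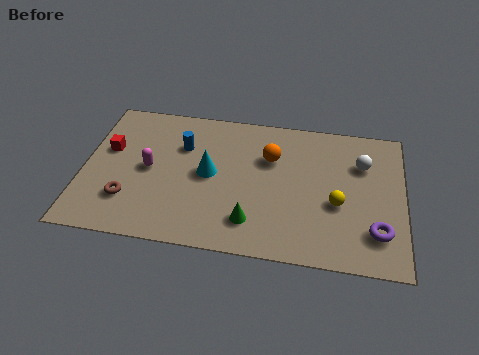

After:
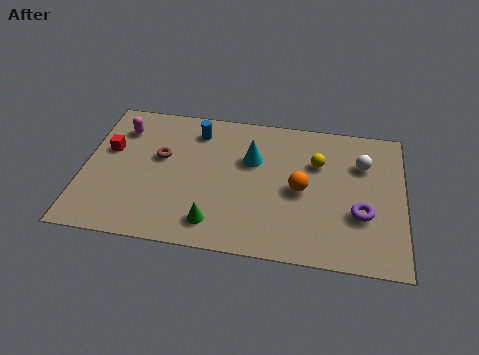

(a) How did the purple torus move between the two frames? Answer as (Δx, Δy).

(-0.6, 0.8)

The purple torus was at about (11.2, 1.8) and moved to about (10.6, 2.6).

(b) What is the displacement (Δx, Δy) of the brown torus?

(1.1, 2.4)

From the two frames, the brown torus sits at roughly (1.8, 2.0) before and (2.9, 4.4) after.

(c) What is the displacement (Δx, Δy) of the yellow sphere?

(-0.8, 2.0)

The yellow sphere was at about (9.7, 3.0) and moved to about (8.9, 5.0).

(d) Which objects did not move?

the white sphere and the red cube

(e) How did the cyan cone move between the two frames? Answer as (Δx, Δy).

(1.6, 1.0)

The cyan cone was at about (4.8, 3.8) and moved to about (6.4, 4.8).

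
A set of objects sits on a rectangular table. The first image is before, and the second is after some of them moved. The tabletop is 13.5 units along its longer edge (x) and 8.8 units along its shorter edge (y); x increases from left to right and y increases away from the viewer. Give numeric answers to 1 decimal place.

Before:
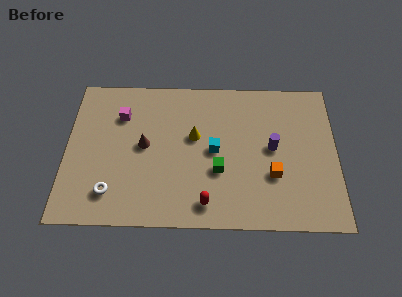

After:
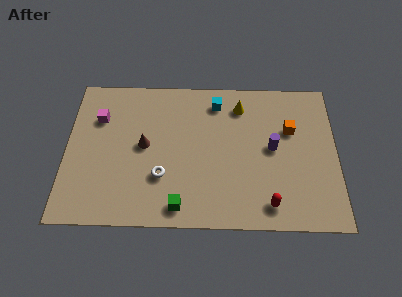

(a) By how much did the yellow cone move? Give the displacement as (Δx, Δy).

(2.3, 1.9)

From the two frames, the yellow cone sits at roughly (6.4, 5.2) before and (8.7, 7.1) after.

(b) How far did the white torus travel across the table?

2.7

The white torus moved from about (2.3, 1.8) to (4.8, 2.8), a distance of √(2.5² + 1.0²) ≈ 2.7.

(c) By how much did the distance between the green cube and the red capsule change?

+2.4

They were about 2.0 units apart before and 4.4 after — 2.4 units further apart.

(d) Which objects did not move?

the purple cylinder and the brown cone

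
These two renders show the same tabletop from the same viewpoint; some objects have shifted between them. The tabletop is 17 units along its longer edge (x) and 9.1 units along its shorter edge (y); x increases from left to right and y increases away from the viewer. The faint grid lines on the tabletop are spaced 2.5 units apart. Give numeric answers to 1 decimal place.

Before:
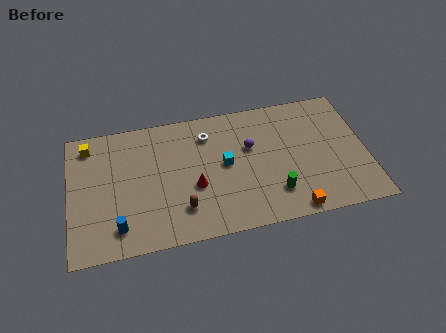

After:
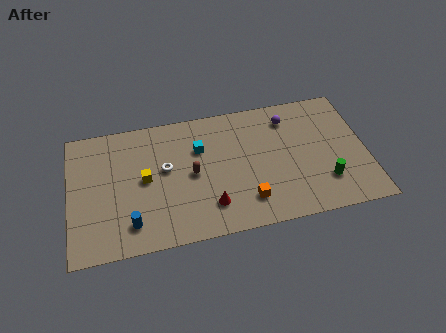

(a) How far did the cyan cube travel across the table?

2.0

From (8.9, 4.8) to (7.5, 6.2), the cyan cube covered √(1.4² + 1.4²) ≈ 2.0 units.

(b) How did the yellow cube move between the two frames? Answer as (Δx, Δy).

(3.1, -3.0)

From the two frames, the yellow cube sits at roughly (1.2, 7.7) before and (4.3, 4.7) after.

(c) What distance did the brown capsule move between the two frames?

2.4

From (6.3, 2.2) to (7.0, 4.5), the brown capsule covered √(0.7² + 2.3²) ≈ 2.4 units.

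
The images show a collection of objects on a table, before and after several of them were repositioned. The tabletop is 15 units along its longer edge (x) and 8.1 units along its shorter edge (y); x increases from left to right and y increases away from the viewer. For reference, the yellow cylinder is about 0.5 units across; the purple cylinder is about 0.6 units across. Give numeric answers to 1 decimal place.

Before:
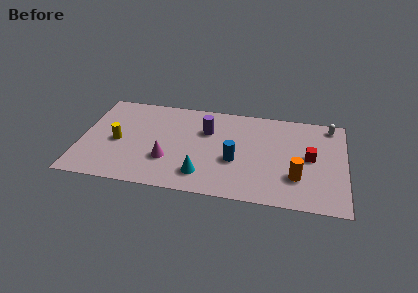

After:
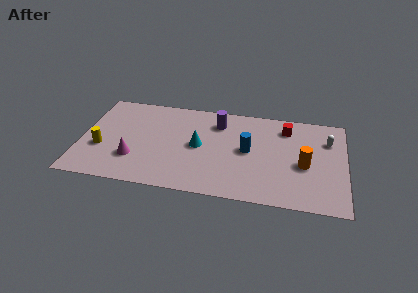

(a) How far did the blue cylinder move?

1.2

From (8.8, 3.2) to (9.5, 4.2), the blue cylinder covered √(0.7² + 1.0²) ≈ 1.2 units.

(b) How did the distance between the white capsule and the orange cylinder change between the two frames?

-2.4

They were about 5.0 units apart before and 2.6 after — 2.4 units closer together.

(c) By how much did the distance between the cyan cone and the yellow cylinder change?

+0.3

They were about 5.3 units apart before and 5.6 after — 0.3 units further apart.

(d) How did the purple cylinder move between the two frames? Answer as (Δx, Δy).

(0.6, 0.8)

The purple cylinder started near (7.1, 5.5) and ended near (7.7, 6.3).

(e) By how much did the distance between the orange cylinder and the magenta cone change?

+2.4

Before: roughly 7.3 units apart; after: 9.7. That's 2.4 units further apart.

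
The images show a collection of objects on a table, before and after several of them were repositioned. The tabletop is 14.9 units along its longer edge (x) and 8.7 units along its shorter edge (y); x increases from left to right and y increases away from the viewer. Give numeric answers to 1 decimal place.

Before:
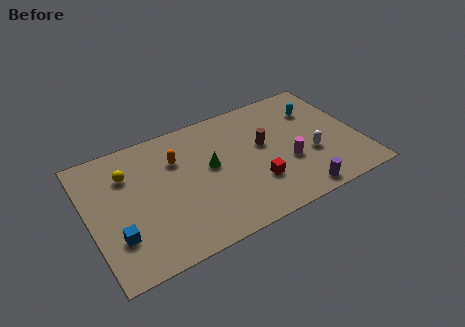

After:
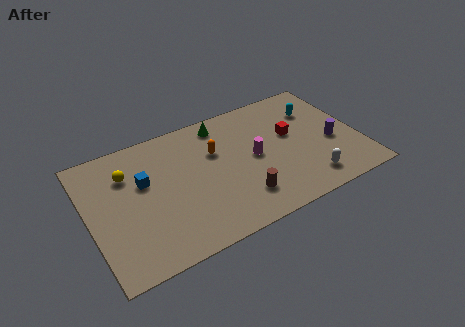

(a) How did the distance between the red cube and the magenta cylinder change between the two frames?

+0.3

They were about 2.0 units apart before and 2.3 after — 0.3 units further apart.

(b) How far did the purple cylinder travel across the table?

3.6

From (11.0, 0.9) to (13.4, 3.6), the purple cylinder covered √(2.4² + 2.7²) ≈ 3.6 units.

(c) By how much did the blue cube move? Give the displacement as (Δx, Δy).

(1.8, 2.9)

The blue cube started near (1.3, 2.5) and ended near (3.1, 5.4).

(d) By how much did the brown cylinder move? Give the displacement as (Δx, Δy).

(-1.7, -3.0)

The brown cylinder started near (9.7, 5.0) and ended near (8.0, 2.0).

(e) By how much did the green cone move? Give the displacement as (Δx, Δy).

(1.0, 2.7)

The green cone was at about (6.7, 4.8) and moved to about (7.7, 7.5).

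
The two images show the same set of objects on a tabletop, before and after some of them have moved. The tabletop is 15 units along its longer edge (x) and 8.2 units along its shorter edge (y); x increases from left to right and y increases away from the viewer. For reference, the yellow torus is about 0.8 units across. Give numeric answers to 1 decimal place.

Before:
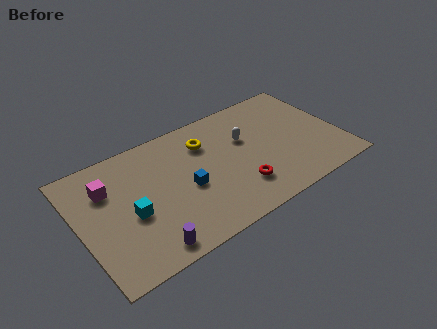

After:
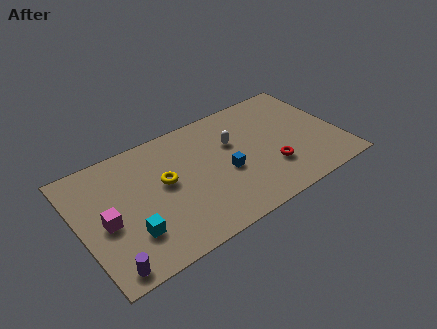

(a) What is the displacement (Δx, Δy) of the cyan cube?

(-0.2, -1.2)

The cyan cube was at about (2.8, 3.5) and moved to about (2.6, 2.3).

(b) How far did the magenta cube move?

2.1

The magenta cube moved from about (1.8, 5.8) to (1.4, 3.7), a distance of √(0.4² + 2.1²) ≈ 2.1.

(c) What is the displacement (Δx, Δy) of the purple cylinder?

(-2.2, -0.1)

From the two frames, the purple cylinder sits at roughly (3.3, 1.0) before and (1.1, 0.9) after.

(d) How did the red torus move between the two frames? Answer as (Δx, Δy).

(2.0, 0.4)

From the two frames, the red torus sits at roughly (8.8, 2.1) before and (10.8, 2.5) after.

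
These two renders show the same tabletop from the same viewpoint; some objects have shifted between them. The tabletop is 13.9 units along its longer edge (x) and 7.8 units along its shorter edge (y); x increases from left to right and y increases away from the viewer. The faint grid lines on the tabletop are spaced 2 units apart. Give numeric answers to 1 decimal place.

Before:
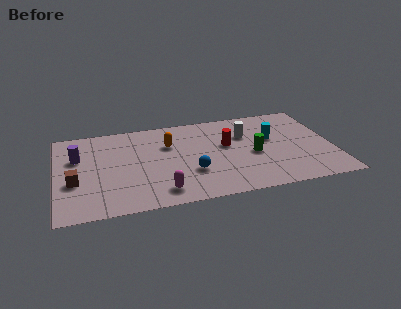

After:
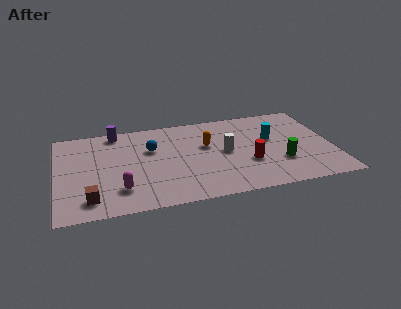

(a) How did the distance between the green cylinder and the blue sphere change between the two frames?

+3.6

They were about 3.3 units apart before and 6.9 after — 3.6 units further apart.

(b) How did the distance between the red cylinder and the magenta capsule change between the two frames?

+1.8

The distance was about 4.8 in the first image and 6.6 in the second, so they moved 1.8 units further apart.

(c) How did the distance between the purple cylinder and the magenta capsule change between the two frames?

-0.4

Before: roughly 5.5 units apart; after: 5.1. That's 0.4 units closer together.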